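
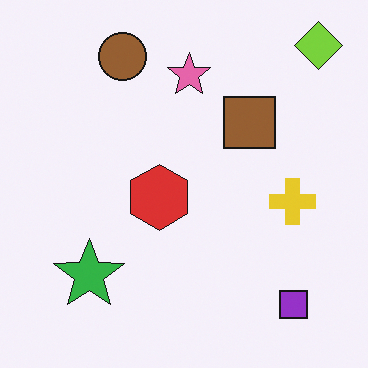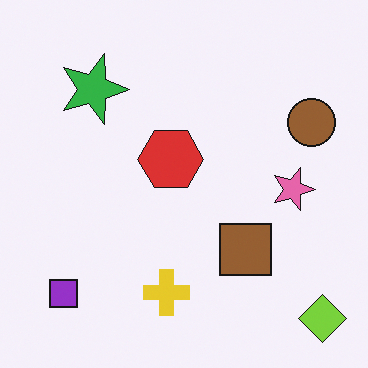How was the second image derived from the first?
The transformation is: rotated 90° clockwise.

The lime diamond sits in the top-right of the first image and the bottom-right of the second — consistent with a whole-image 90° clockwise rotation.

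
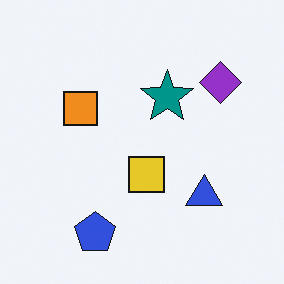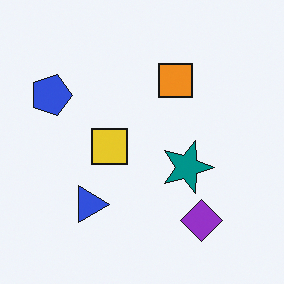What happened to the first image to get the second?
The image was rotated 90° clockwise.

The blue pentagon sits in the bottom of the first image and the left of the second — consistent with a whole-image 90° clockwise rotation.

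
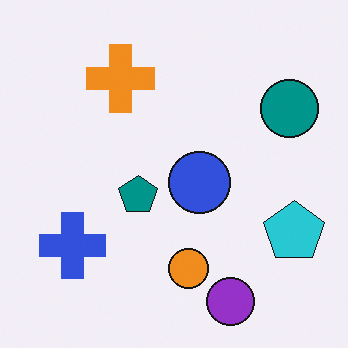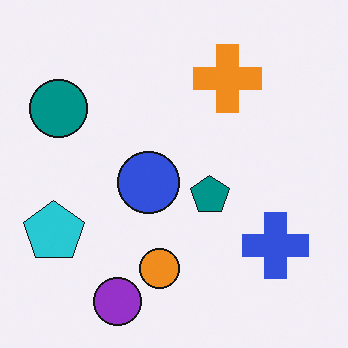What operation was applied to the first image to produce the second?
Flipped horizontally (left ↔ right).

The cyan pentagon is in the right of the first image and the left of the second — shapes on opposite sides of the vertical midline have swapped in a mirror flip.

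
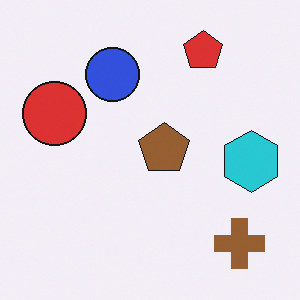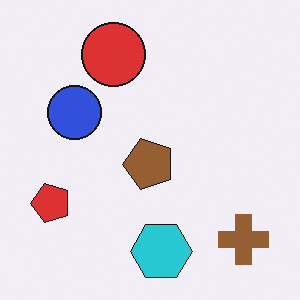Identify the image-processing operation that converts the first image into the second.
It was transposed (reflected across the top-left ↔ bottom-right diagonal).

Shapes have swapped their row and column positions — what was in the top-right is now in the bottom-left — a diagonal reflection.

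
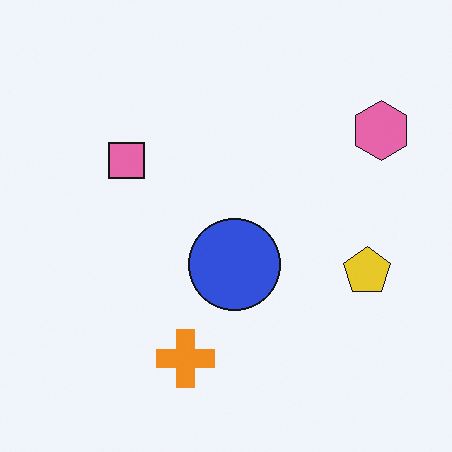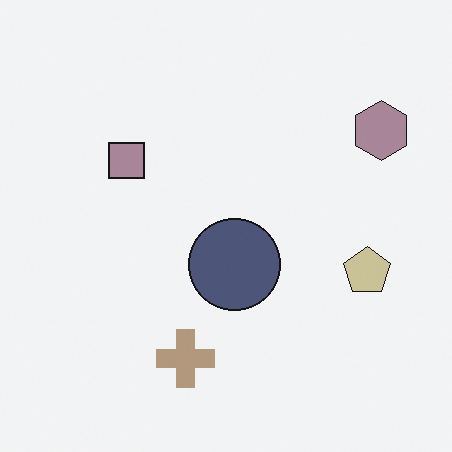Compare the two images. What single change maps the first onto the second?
The image was made much more muted (saturation change).

All colors are more muted and greyish — a global saturation change.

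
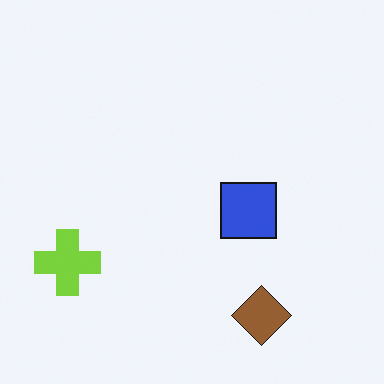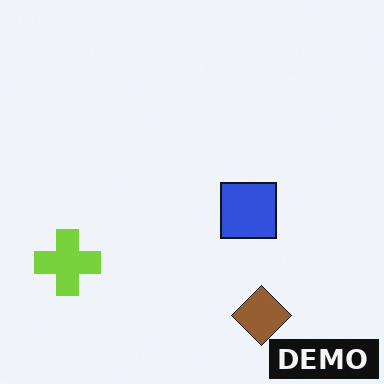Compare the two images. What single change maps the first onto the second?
The image was watermarked with the text "DEMO" in the lower-right corner.

A dark label reading "DEMO" appears in the lower-right corner.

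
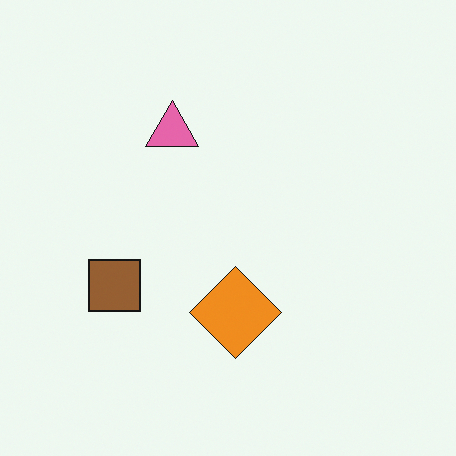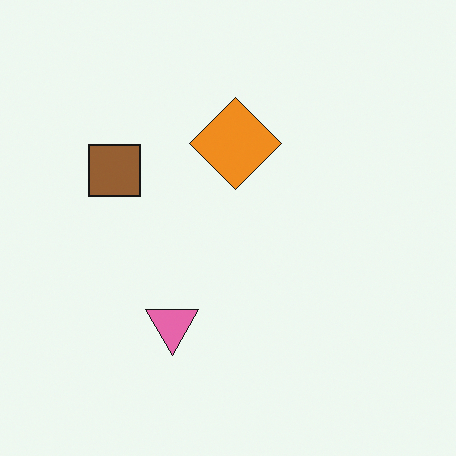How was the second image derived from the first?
The second image is the first flipped vertically (top ↔ bottom).

The pink triangle is in the top of the first image and the bottom of the second — shapes on opposite sides of the horizontal midline have swapped in a mirror flip.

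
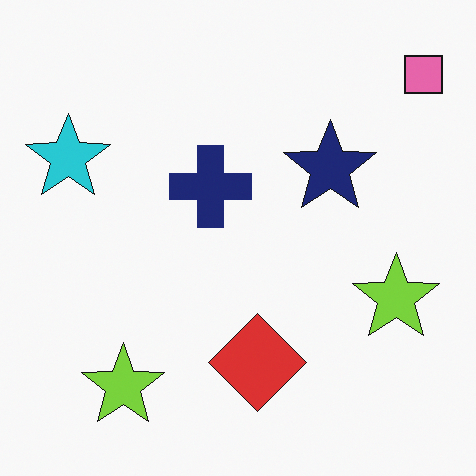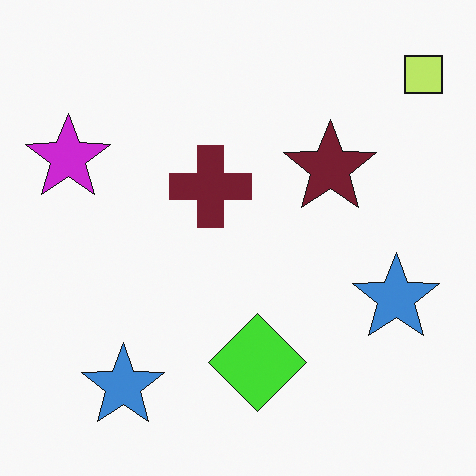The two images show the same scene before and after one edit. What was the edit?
This is the original image hue-shifted noticeably.

Every shape's color has rotated by the same amount around the hue wheel — a uniform hue shift.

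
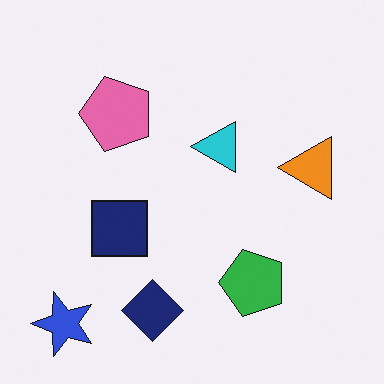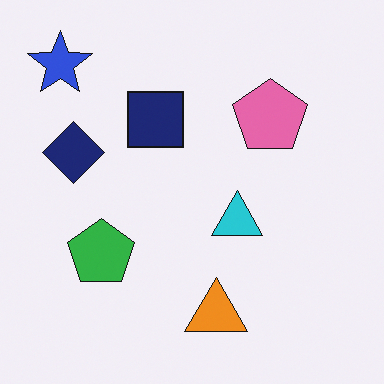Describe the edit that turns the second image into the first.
This is the original image rotated 90° counter-clockwise.

The blue star sits in the top-left of the second image and the bottom-left of the first — consistent with a whole-image 90° counter-clockwise rotation.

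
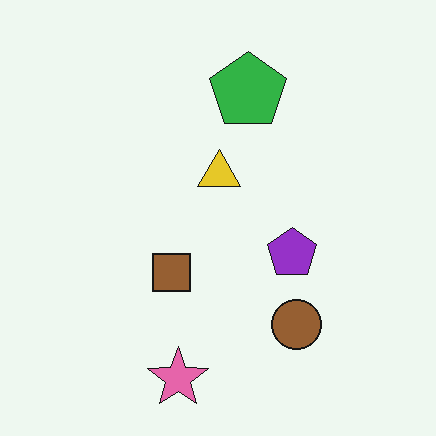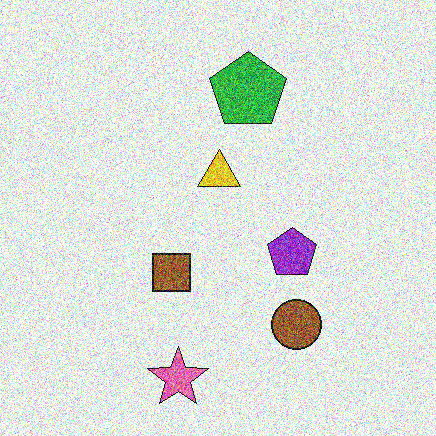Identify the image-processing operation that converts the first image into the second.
The transformation is: degraded with strong gaussian noise.

Random speckle covers the whole image, including the flat background.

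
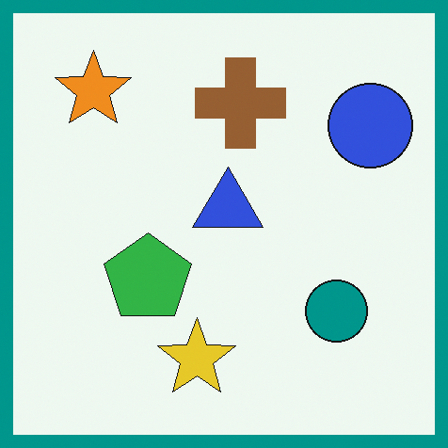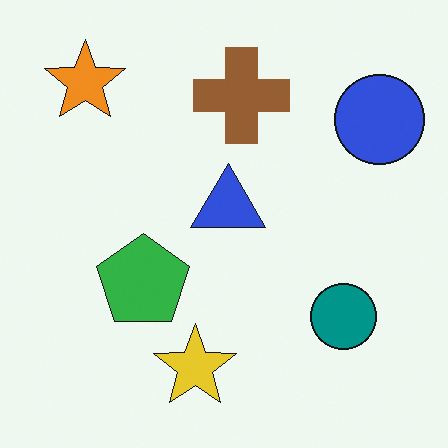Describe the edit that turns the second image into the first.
This is the original image framed with a teal border.

A solid teal frame runs around the edge of the first image, with the content slightly shrunk inside it.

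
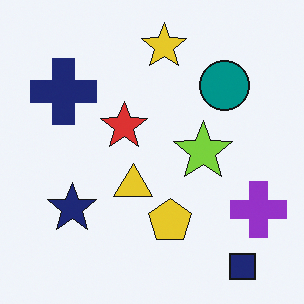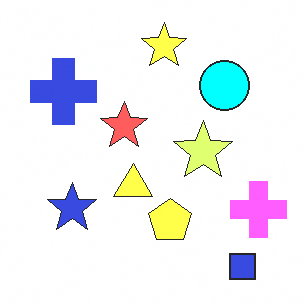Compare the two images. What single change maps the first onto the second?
The image was brightened a lot.

Every pixel — background and shapes alike — is uniformly brightened.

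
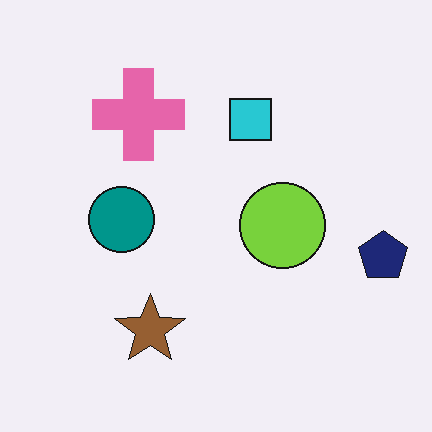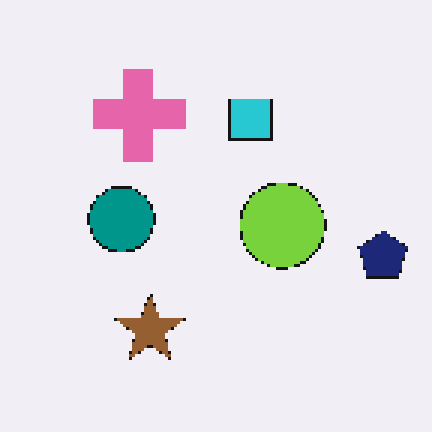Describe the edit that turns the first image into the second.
The transformation is: lightly pixelated (a mild mosaic effect).

Shapes are reduced to large square blocks; fine edges and outlines are lost — a downscale-then-upscale (mosaic) effect.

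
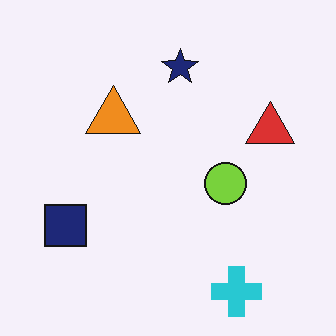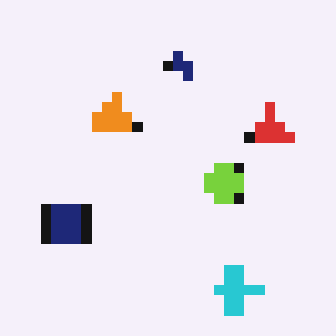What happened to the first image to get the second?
The image was coarsely pixelated.

Shapes are reduced to large square blocks; fine edges and outlines are lost — a downscale-then-upscale (mosaic) effect.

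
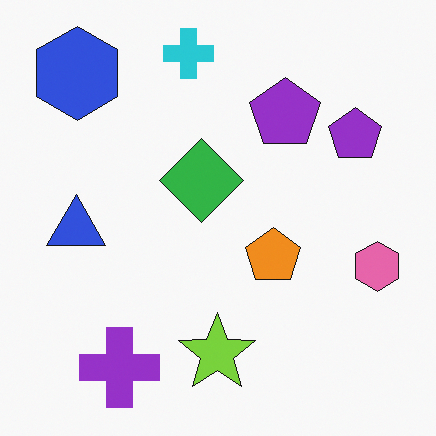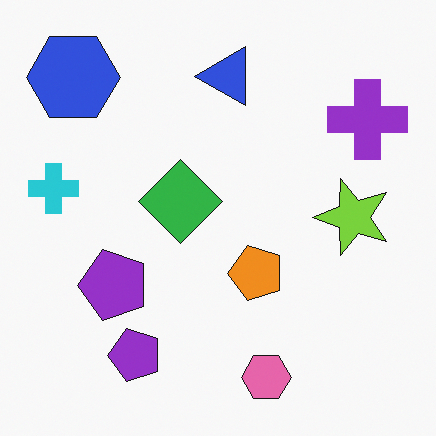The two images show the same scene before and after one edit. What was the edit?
The transformation is: transposed (reflected across the top-left ↔ bottom-right diagonal).

Shapes have swapped their row and column positions — what was in the top-right is now in the bottom-left — a diagonal reflection.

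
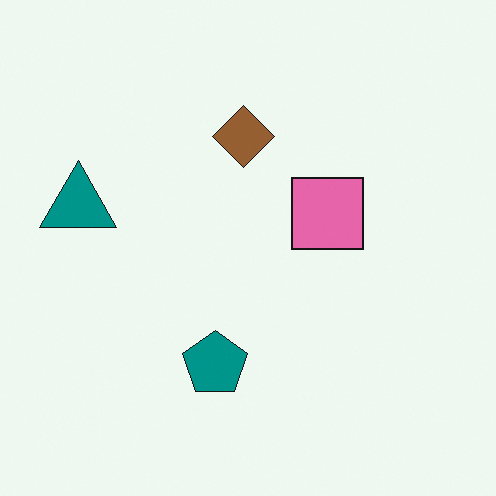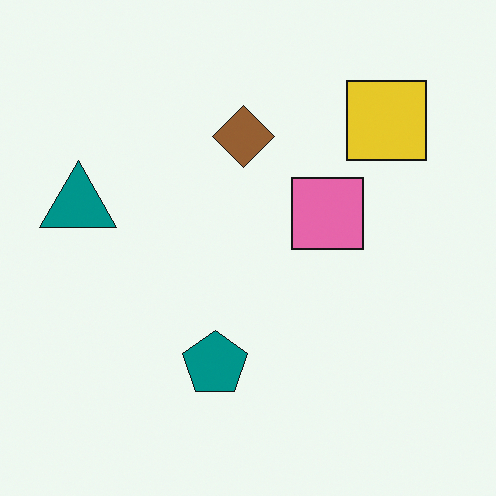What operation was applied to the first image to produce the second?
This is the original image overlaid with an additional yellow square.

A yellow square appears in the second image that is absent from the first.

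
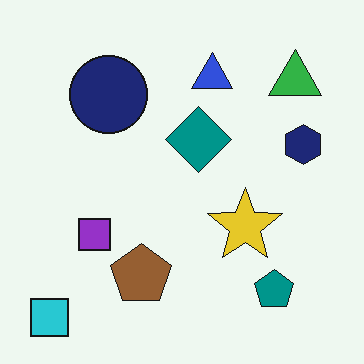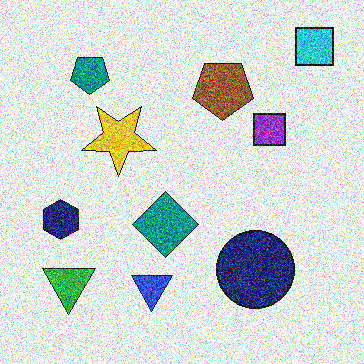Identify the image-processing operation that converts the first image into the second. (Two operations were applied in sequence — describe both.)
The transformation is: rotated 180°, then degraded with heavy additive noise.

The cyan square sits in the bottom-left of the first image and the top-right of the second — consistent with a whole-image 180° rotation. Random speckle covers the whole image, including the flat background.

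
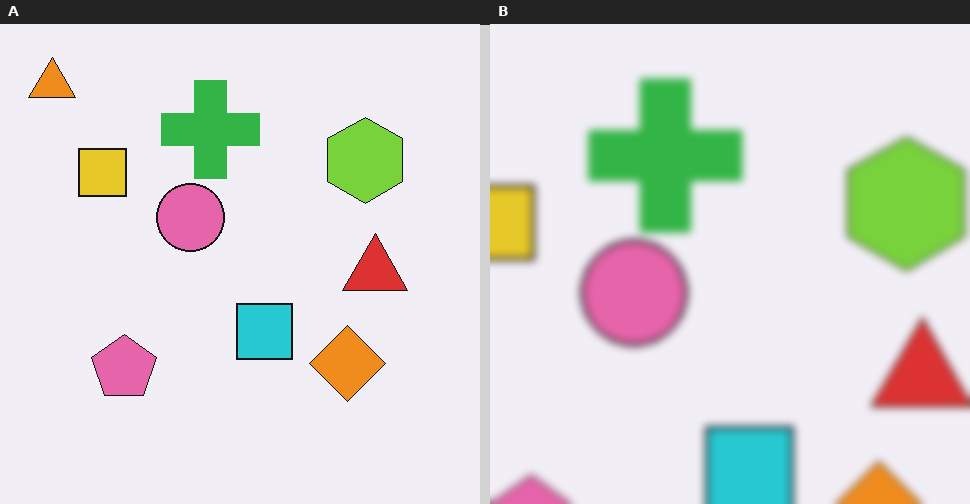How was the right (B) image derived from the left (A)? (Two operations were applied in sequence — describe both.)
The transformation is: cropped slightly and scaled back up, then moderately blurred.

The visible shapes are larger and the field of view is narrower; shapes near the original edges may be partly or wholly outside the frame — a crop-and-rescale. Shape edges and outlines are uniformly softened across the whole image.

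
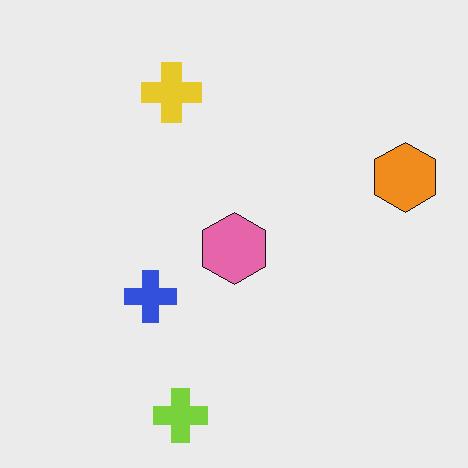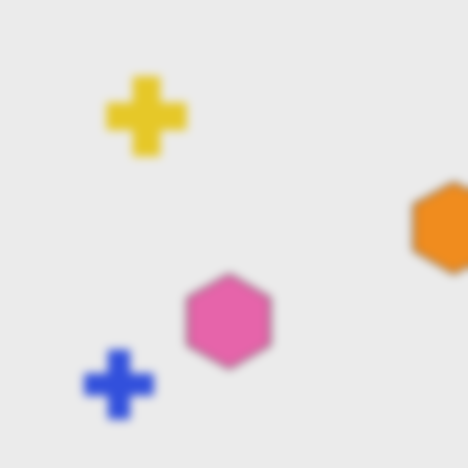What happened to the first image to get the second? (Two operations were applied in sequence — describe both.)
This is the original image cropped to a modestly smaller region and rescaled, then moderately blurred.

The visible shapes are larger and the field of view is narrower; shapes near the original edges may be partly or wholly outside the frame — a crop-and-rescale. Shape edges and outlines are uniformly softened across the whole image.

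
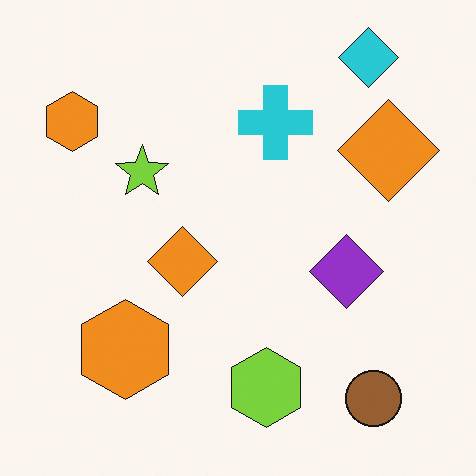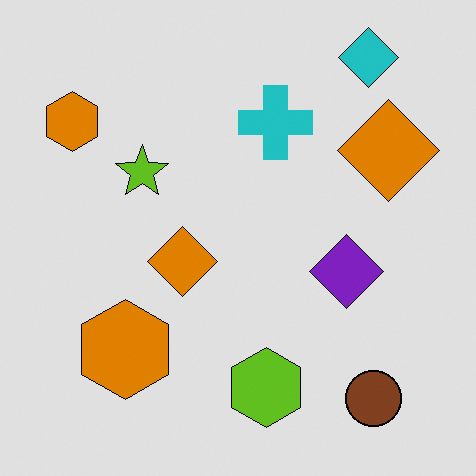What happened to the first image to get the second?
The transformation is: moderately posterized.

Each flat color has snapped to a coarser quantized level — most visibly, the near-white background has dropped to a flat grey.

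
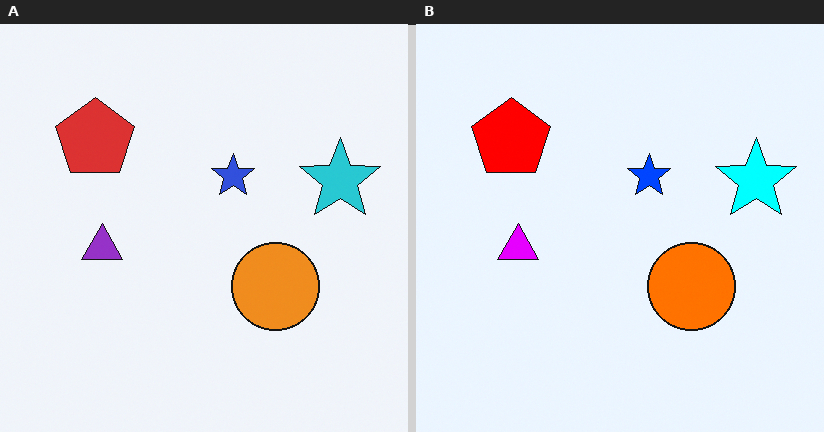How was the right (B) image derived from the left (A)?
The transformation is: made much more vivid (saturation change).

All colors are more vivid — a global saturation change.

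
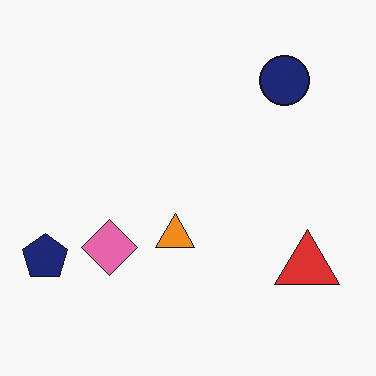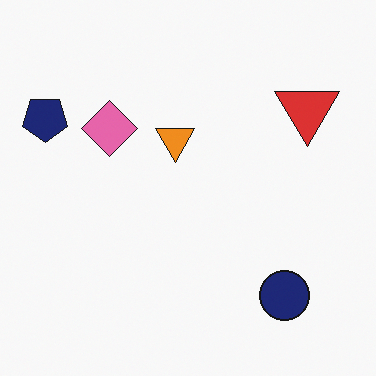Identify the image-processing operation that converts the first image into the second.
The transformation is: flipped vertically (top ↔ bottom).

The navy circle is in the top-right of the first image and the bottom-right of the second — shapes on opposite sides of the horizontal midline have swapped in a mirror flip.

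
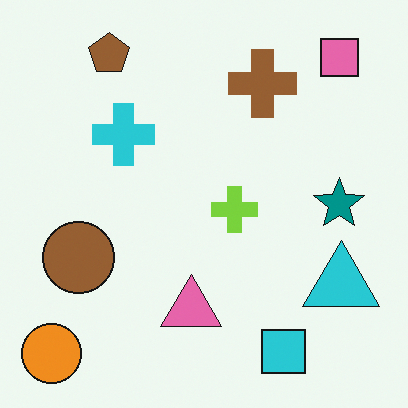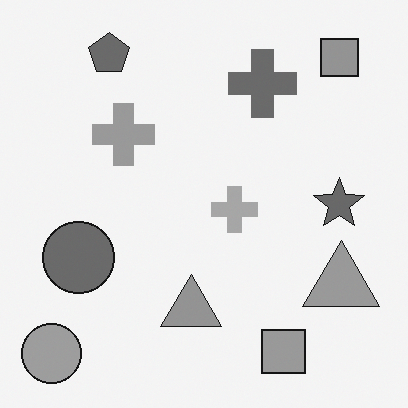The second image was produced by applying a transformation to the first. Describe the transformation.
The transformation is: converted to grayscale.

All color is removed — every shape is now a shade of grey.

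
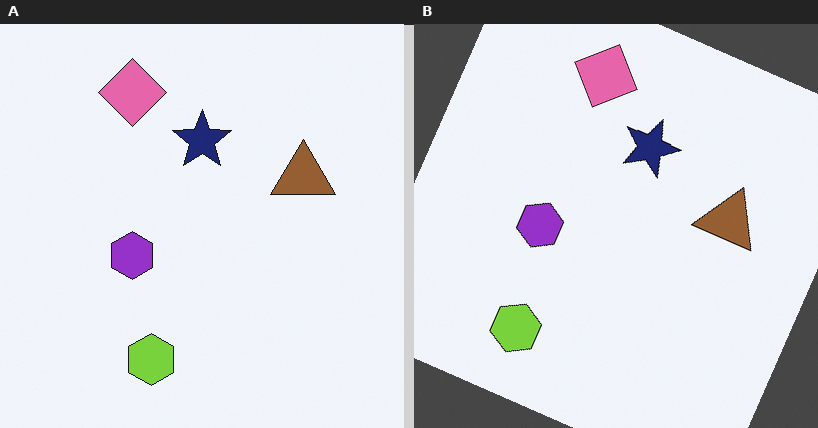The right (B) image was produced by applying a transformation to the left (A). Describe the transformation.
This is the original image rotated clockwise by a moderate amount.

Every shape is tilted by the same angle and the image corners show triangular fill wedges — a whole-image rotation by a non-right angle.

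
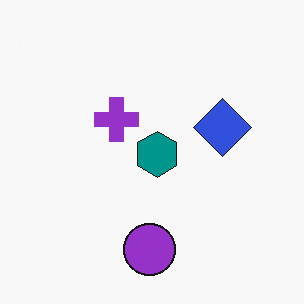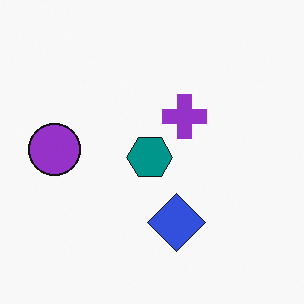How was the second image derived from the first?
Rotated 90° clockwise.

The purple circle sits in the bottom of the first image and the left of the second — consistent with a whole-image 90° clockwise rotation.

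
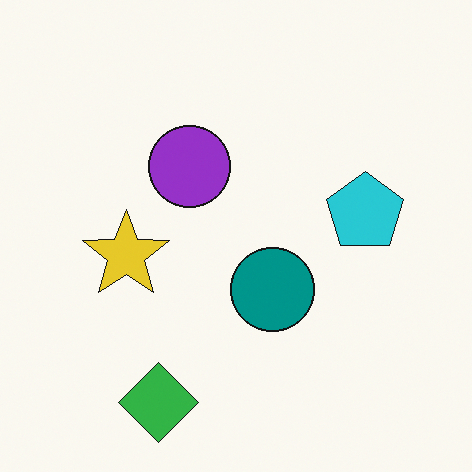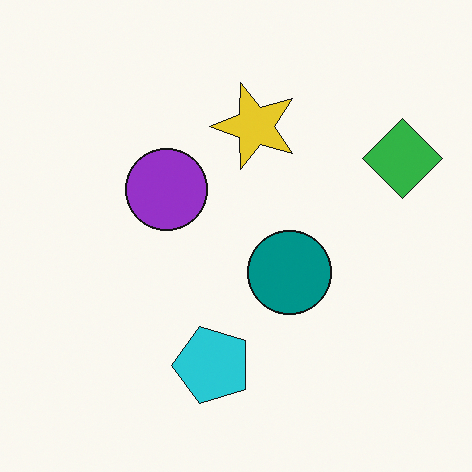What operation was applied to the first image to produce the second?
The image was transposed (reflected across the top-left ↔ bottom-right diagonal).

Shapes have swapped their row and column positions — what was in the top-right is now in the bottom-left — a diagonal reflection.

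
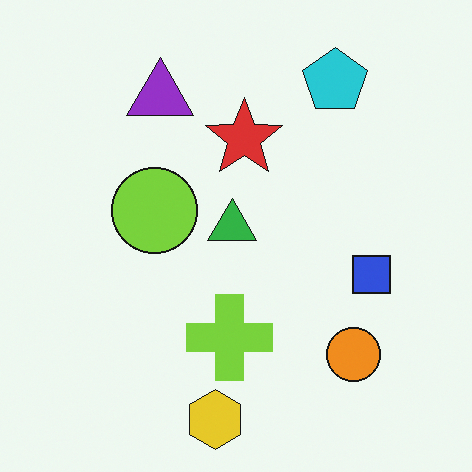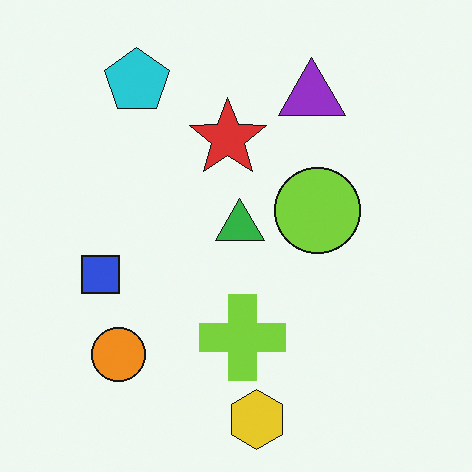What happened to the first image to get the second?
The transformation is: flipped horizontally (left ↔ right).

The blue square is in the right of the first image and the left of the second — shapes on opposite sides of the vertical midline have swapped in a mirror flip.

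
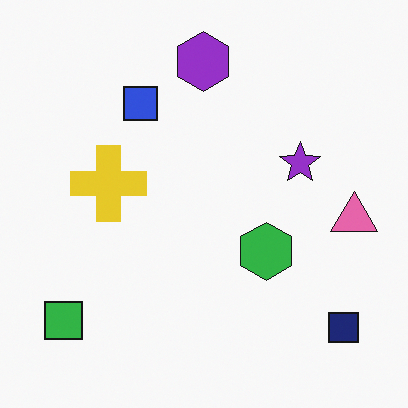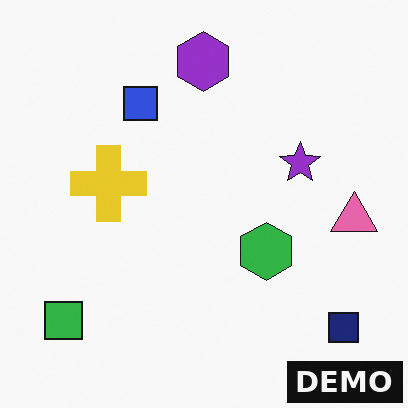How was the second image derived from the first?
The transformation is: watermarked with the text "DEMO" in the lower-right corner.

A dark label reading "DEMO" appears in the lower-right corner.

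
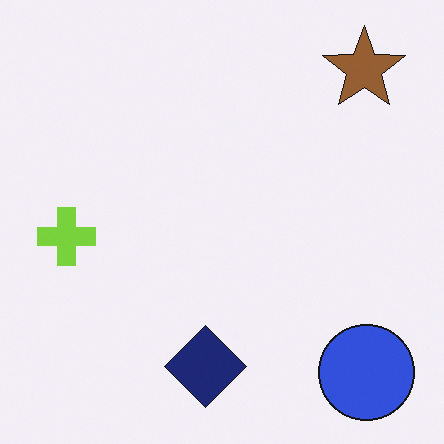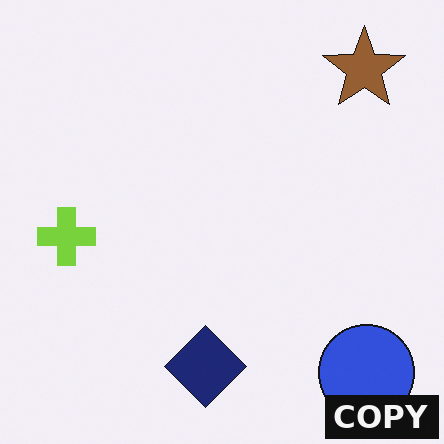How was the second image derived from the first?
The second image is the first watermarked with the text "COPY" in the lower-right corner.

A dark label reading "COPY" appears in the lower-right corner.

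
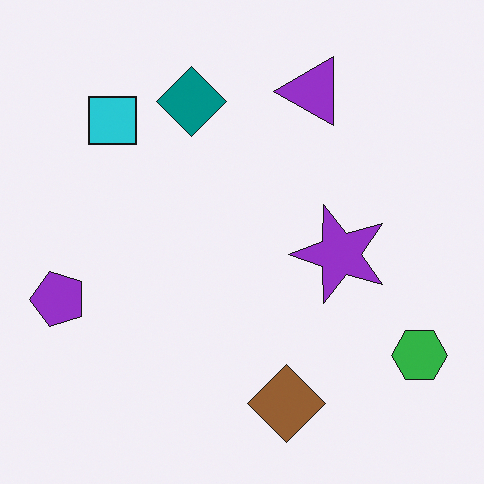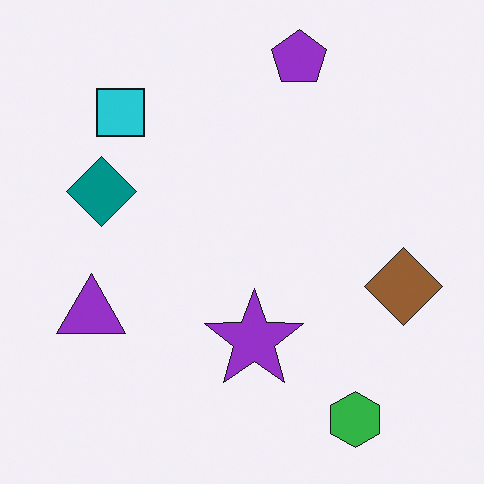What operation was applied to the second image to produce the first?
The first image is the second transposed (reflected across the top-left ↔ bottom-right diagonal).

Shapes have swapped their row and column positions — what was in the top-right is now in the bottom-left — a diagonal reflection.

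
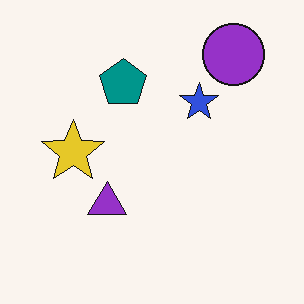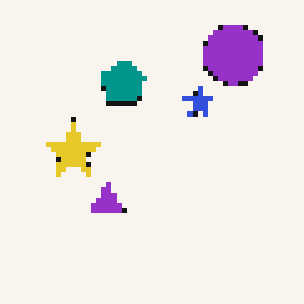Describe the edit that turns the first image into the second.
It was lightly pixelated (a mild mosaic effect).

Shapes are reduced to large square blocks; fine edges and outlines are lost — a downscale-then-upscale (mosaic) effect.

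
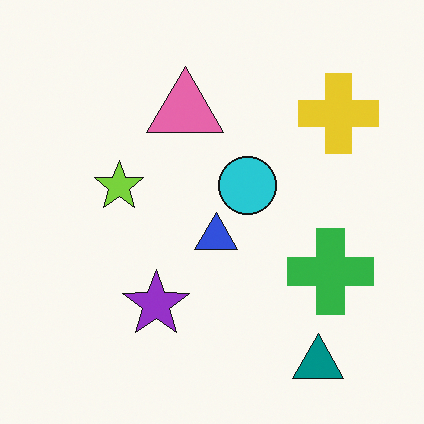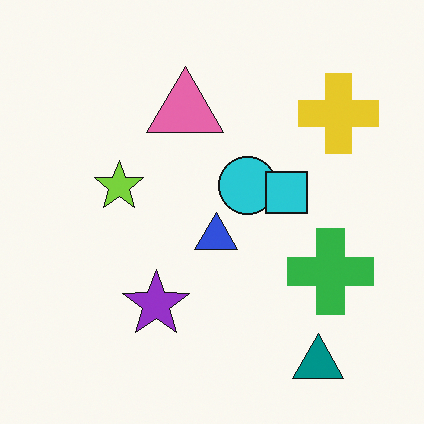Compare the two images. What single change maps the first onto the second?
The second image is the first overlaid with an additional cyan square.

A cyan square appears in the second image that is absent from the first.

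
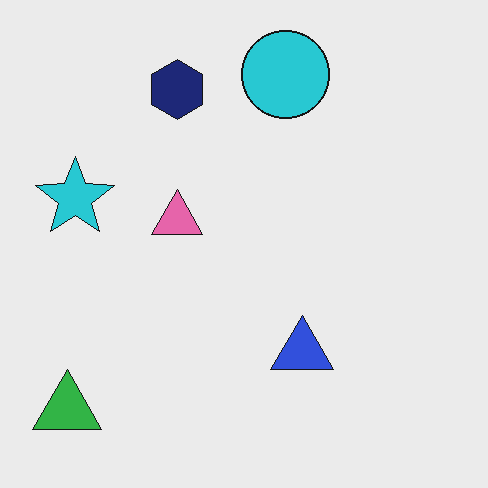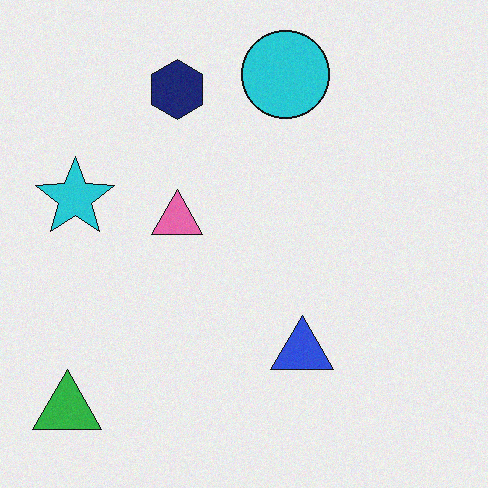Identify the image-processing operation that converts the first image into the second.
It was degraded with subtle gaussian noise.

Random speckle covers the whole image, including the flat background.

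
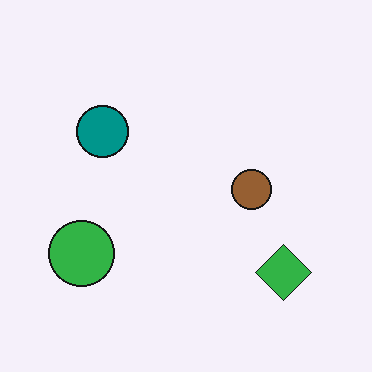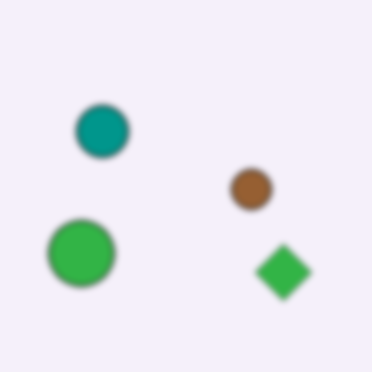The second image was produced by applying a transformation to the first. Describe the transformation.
The image was noticeably gaussian-blurred.

Shape edges and outlines are uniformly softened across the whole image.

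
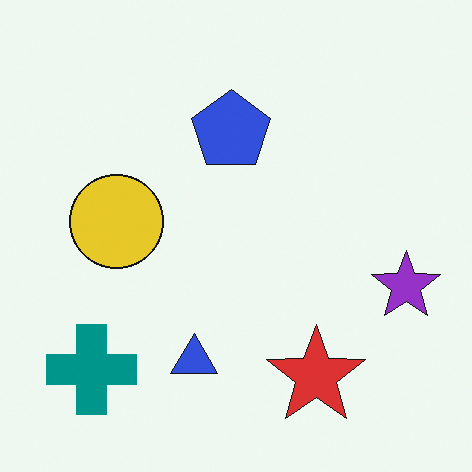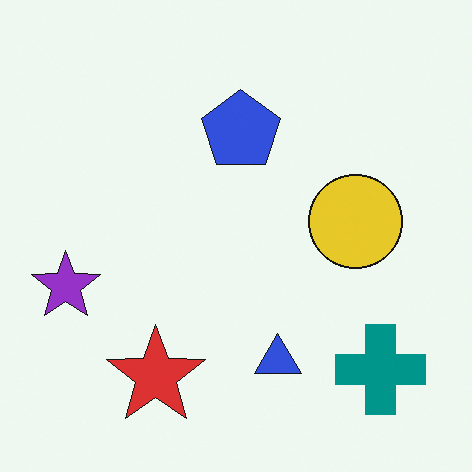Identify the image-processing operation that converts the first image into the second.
It was flipped horizontally (left ↔ right).

The purple star is in the right of the first image and the left of the second — shapes on opposite sides of the vertical midline have swapped in a mirror flip.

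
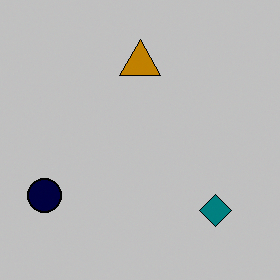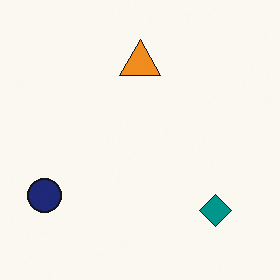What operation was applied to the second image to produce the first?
The transformation is: aggressively posterized.

Each flat color has snapped to a coarser quantized level — most visibly, the near-white background has dropped to a flat grey.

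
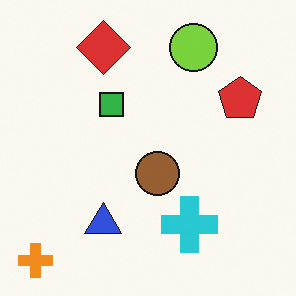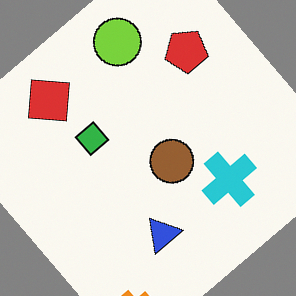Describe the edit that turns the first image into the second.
Rotated counter-clockwise by a large amount — several tens of degrees.

Every shape is tilted by the same angle and the image corners show triangular fill wedges — a whole-image rotation by a non-right angle.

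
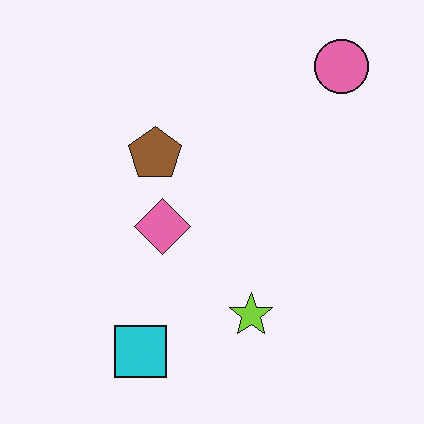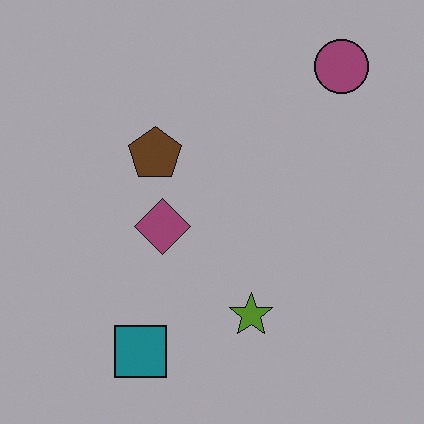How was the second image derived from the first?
The second image is the first substantially darkened.

Every pixel — background and shapes alike — is uniformly darkened.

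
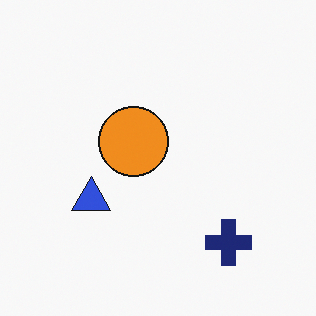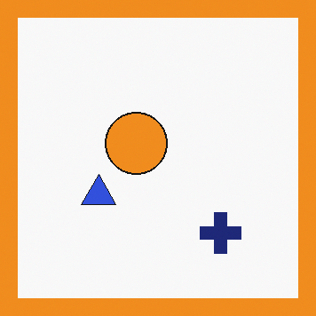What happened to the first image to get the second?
Framed with a orange border.

A solid orange frame runs around the edge of the second image, with the content slightly shrunk inside it.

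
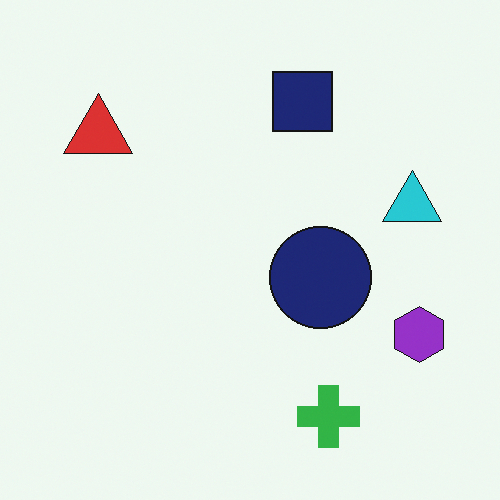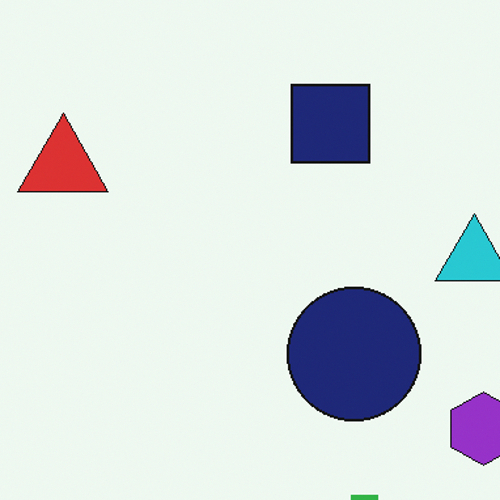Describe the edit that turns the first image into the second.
The transformation is: cropped to a modestly smaller region and rescaled.

The visible shapes are larger and the field of view is narrower; shapes near the original edges may be partly or wholly outside the frame — a crop-and-rescale.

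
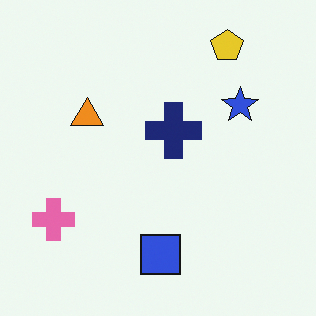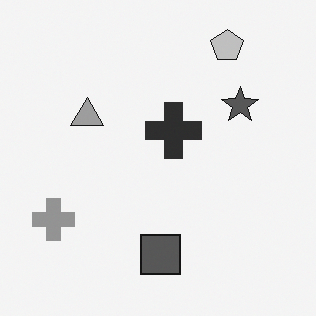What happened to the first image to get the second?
This is the original image converted to grayscale.

All color is removed — every shape is now a shade of grey.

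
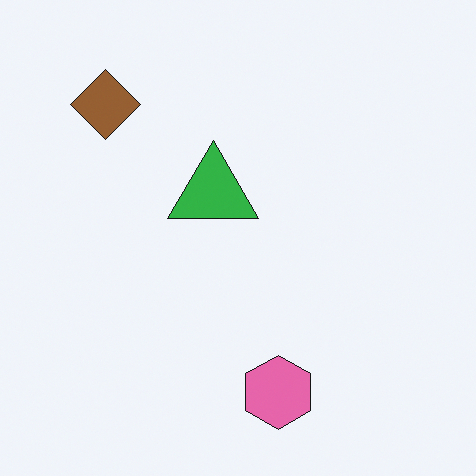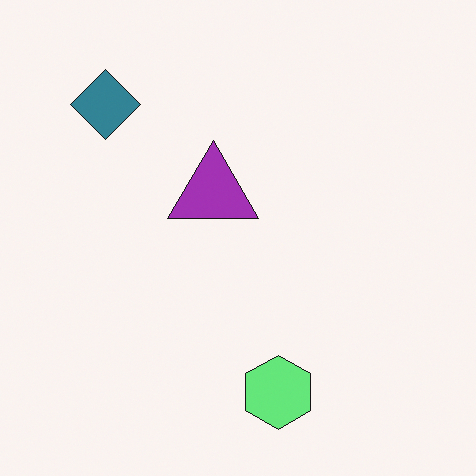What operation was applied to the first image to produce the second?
This is the original image hue-shifted by a large amount.

Every shape's color has rotated by the same amount around the hue wheel — a uniform hue shift.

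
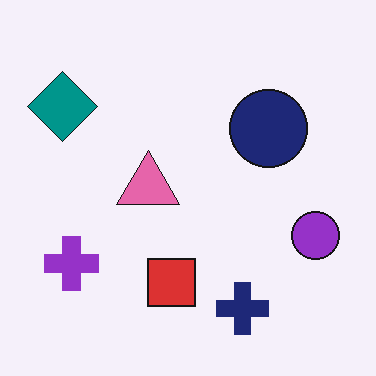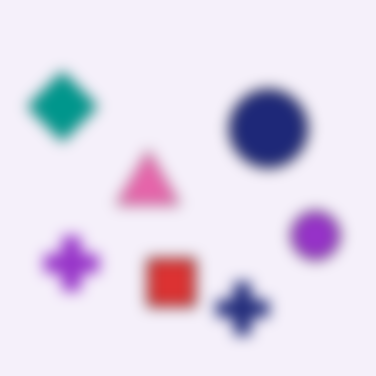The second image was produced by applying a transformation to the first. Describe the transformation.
It was strongly gaussian-blurred.

Shape edges and outlines are uniformly softened across the whole image.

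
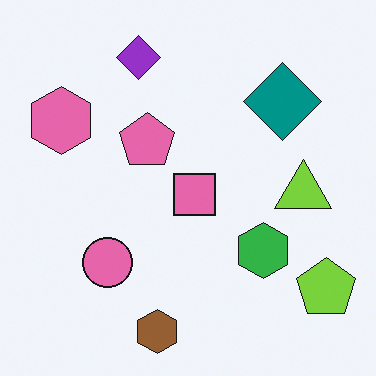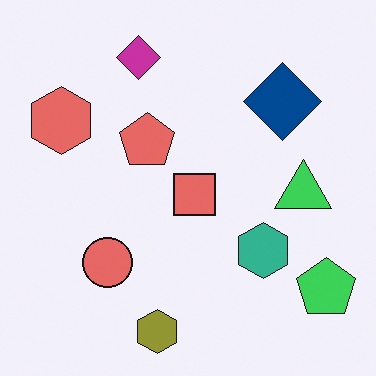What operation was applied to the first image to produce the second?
This is the original image hue-shifted slightly.

Every shape's color has rotated by the same amount around the hue wheel — a uniform hue shift.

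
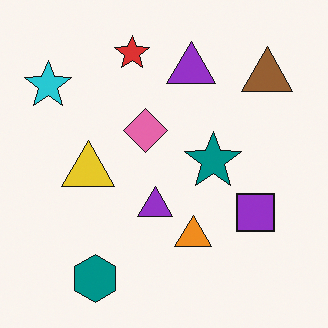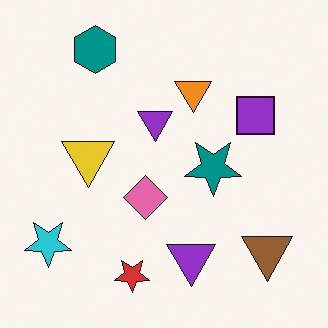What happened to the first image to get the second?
It was flipped vertically (top ↔ bottom).

The teal hexagon is in the bottom-left of the first image and the top-left of the second — shapes on opposite sides of the horizontal midline have swapped in a mirror flip.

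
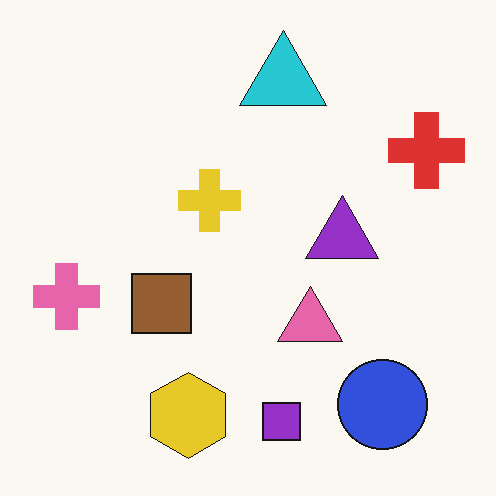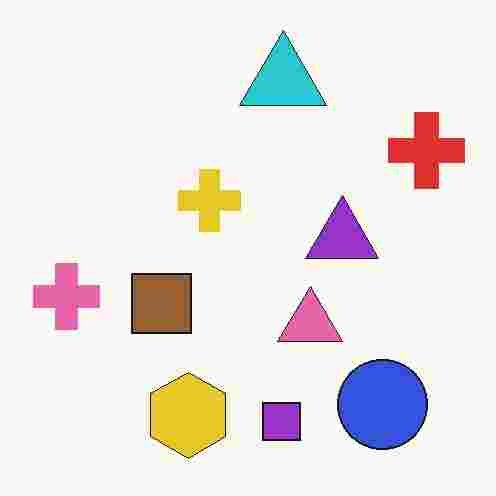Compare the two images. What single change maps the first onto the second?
It was degraded with heavy JPEG compression.

Blocky 8×8 compression artifacts appear around shape edges and the flat background shows ringing — characteristic JPEG degradation.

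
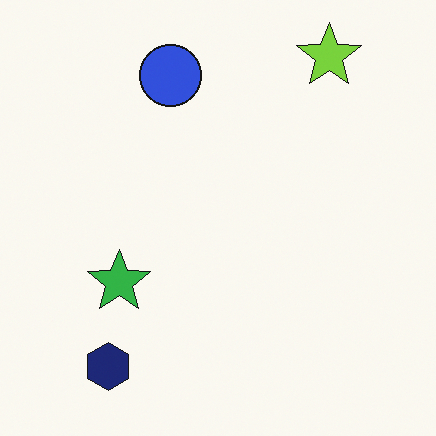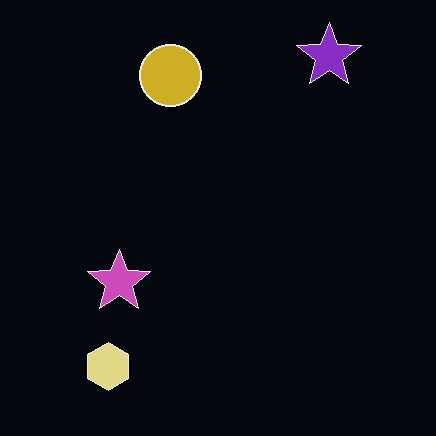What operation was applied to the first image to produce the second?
Color-inverted (negative).

The light background has become dark and every shape's color is its complement — a photographic negative.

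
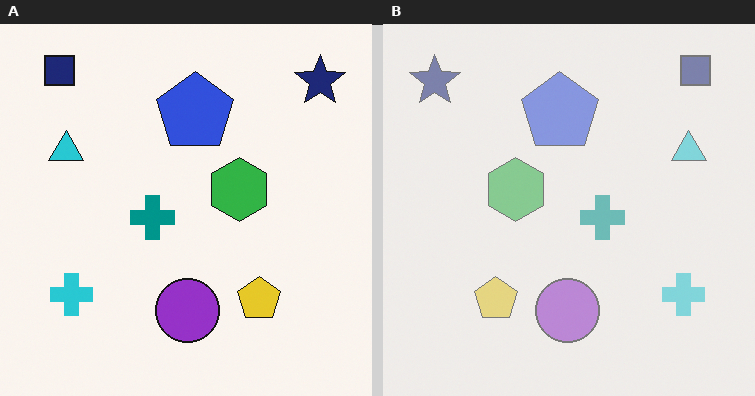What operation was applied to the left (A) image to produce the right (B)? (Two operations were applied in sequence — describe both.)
The image was flipped horizontally (left ↔ right), then washed out (contrast reduced).

The navy star is in the top-right of the left (A) image and the top-left of the right (B) — shapes on opposite sides of the vertical midline have swapped in a mirror flip. Tones are pushed toward mid-grey across the whole image — a global contrast change.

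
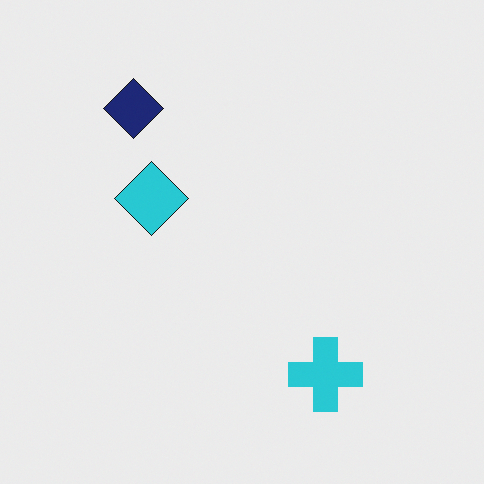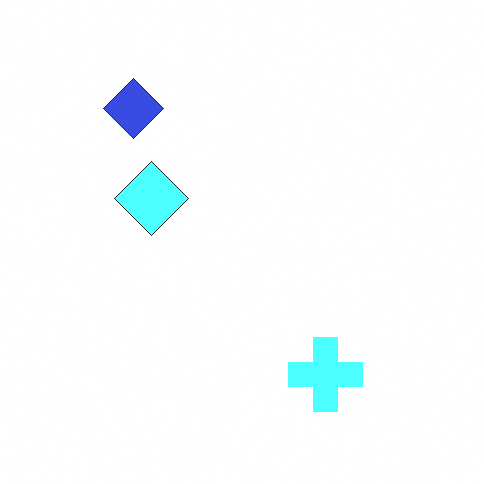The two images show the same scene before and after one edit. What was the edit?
The image was substantially brightened.

Every pixel — background and shapes alike — is uniformly brightened.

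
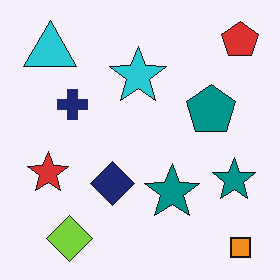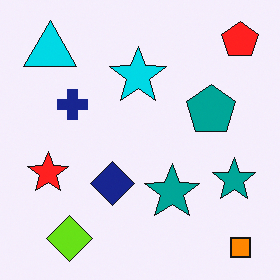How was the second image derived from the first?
The transformation is: slightly oversaturated.

All colors are more vivid — a global saturation change.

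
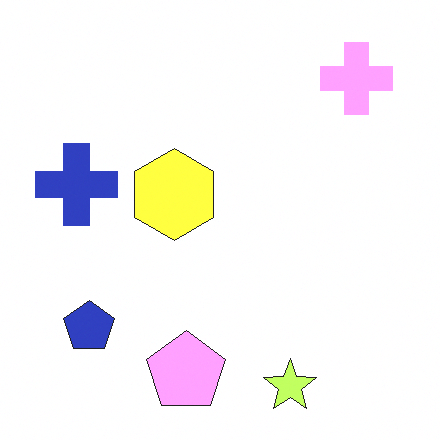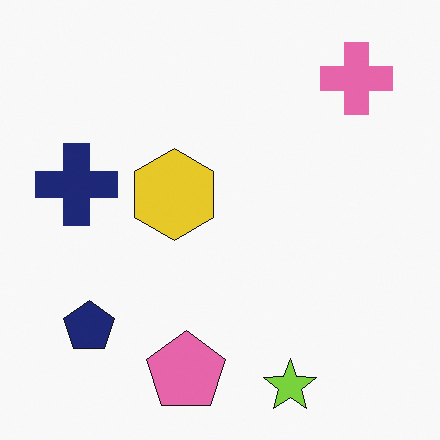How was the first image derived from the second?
The first image is the second substantially brightened.

Every pixel — background and shapes alike — is uniformly brightened.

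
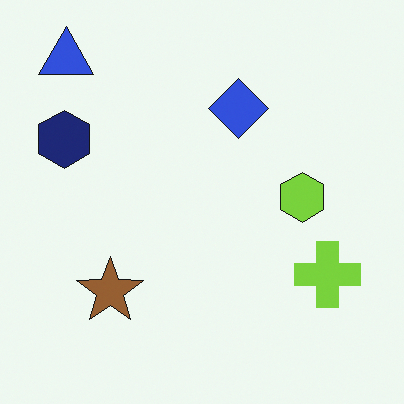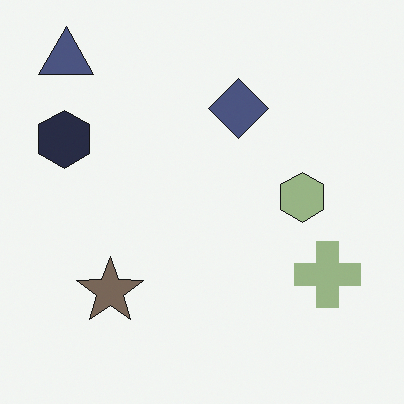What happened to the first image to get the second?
The image was made much more muted (saturation change).

All colors are more muted and greyish — a global saturation change.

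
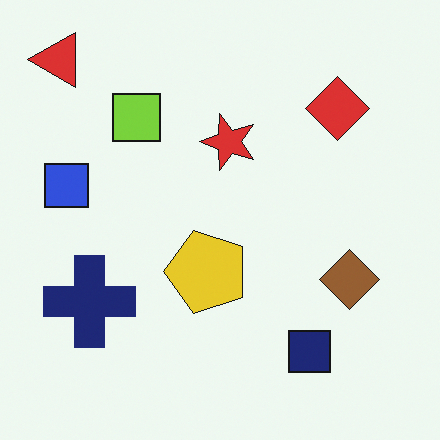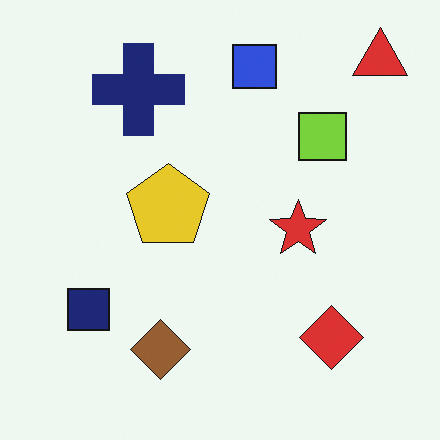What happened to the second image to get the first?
This is the original image rotated 90° counter-clockwise.

The red triangle sits in the top-right of the second image and the top-left of the first — consistent with a whole-image 90° counter-clockwise rotation.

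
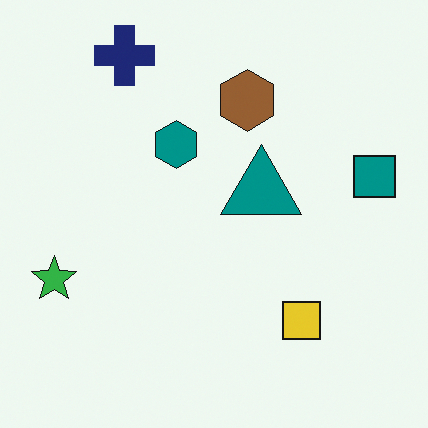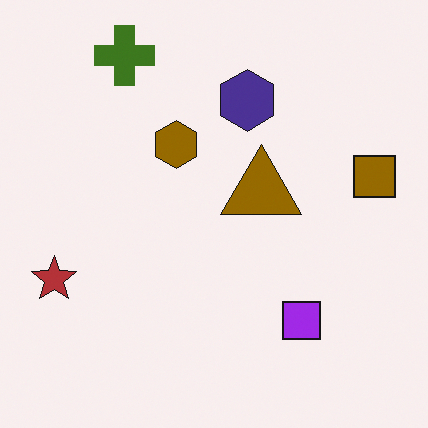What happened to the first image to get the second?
Hue-shifted through roughly half the color wheel.

Every shape's color has rotated by the same amount around the hue wheel — a uniform hue shift.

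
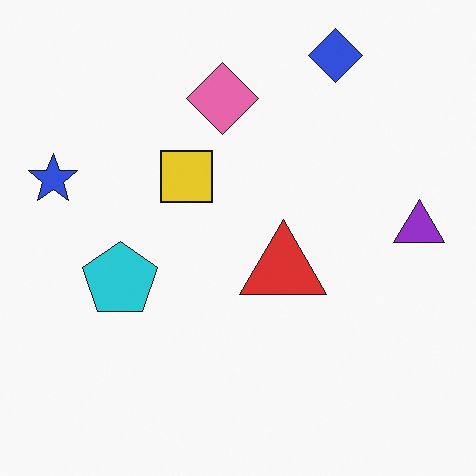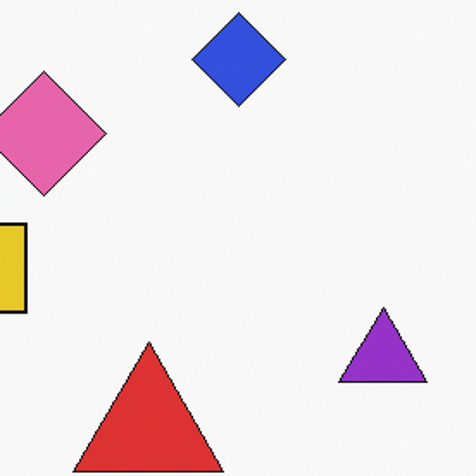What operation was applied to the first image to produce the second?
The image was cropped tightly and scaled back up.

The visible shapes are larger and the field of view is narrower; shapes near the original edges may be partly or wholly outside the frame — a crop-and-rescale.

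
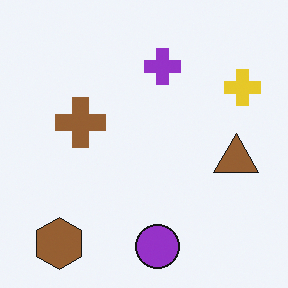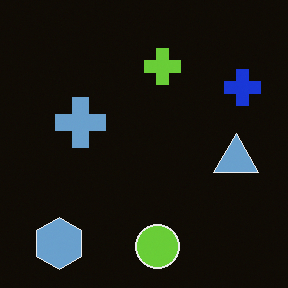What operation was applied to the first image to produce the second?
The second image is the first color-inverted (negative).

The light background has become dark and every shape's color is its complement — a photographic negative.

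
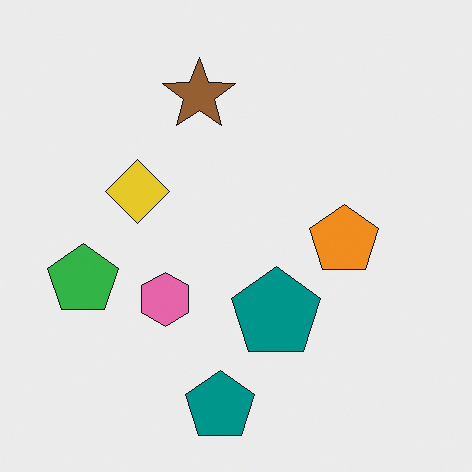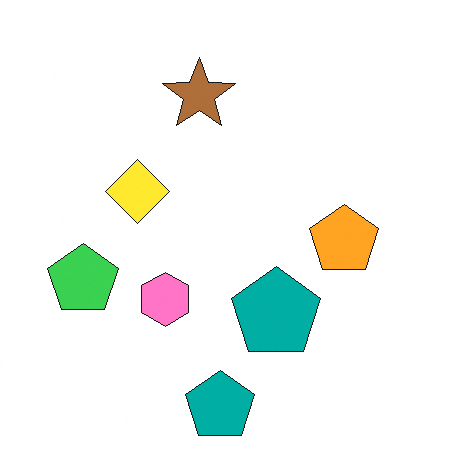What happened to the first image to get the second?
The image was slightly brightened.

Every pixel — background and shapes alike — is uniformly brightened.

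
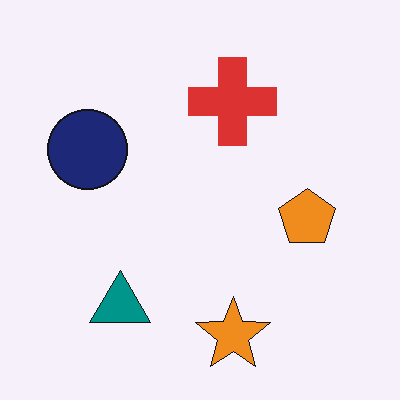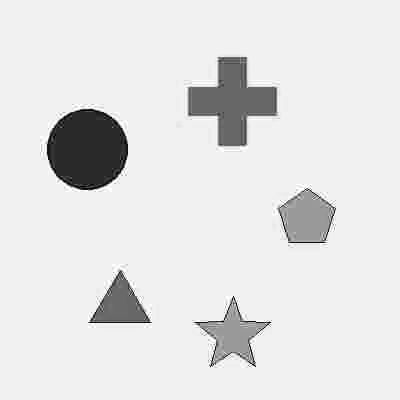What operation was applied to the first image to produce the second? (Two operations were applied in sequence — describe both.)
The second image is the first heavily JPEG-compressed with obvious blocking artifacts, then converted to grayscale.

Blocky 8×8 compression artifacts appear around shape edges and the flat background shows ringing — characteristic JPEG degradation. All color is removed — every shape is now a shade of grey.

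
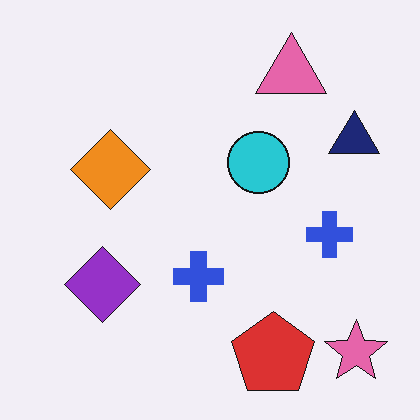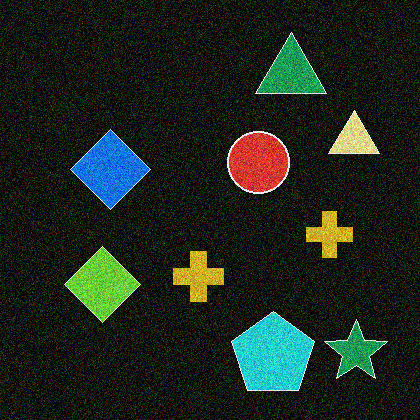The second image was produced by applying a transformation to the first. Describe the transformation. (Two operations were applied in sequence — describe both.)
It was degraded with moderate additive noise, then color-inverted (negative).

Random speckle covers the whole image, including the flat background. The light background has become dark and every shape's color is its complement — a photographic negative.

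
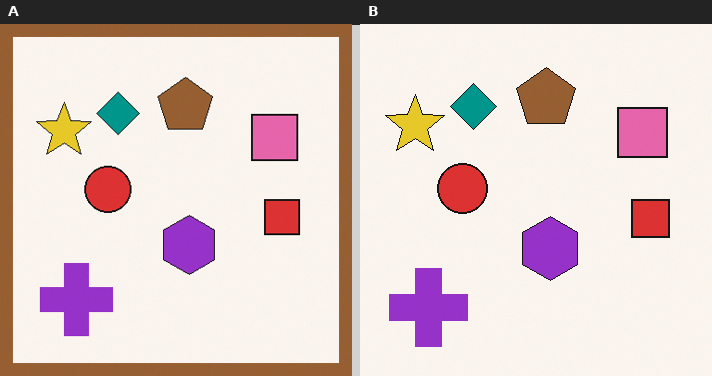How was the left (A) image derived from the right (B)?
The transformation is: framed with a brown border.

A solid brown frame runs around the edge of the left (A) image, with the content slightly shrunk inside it.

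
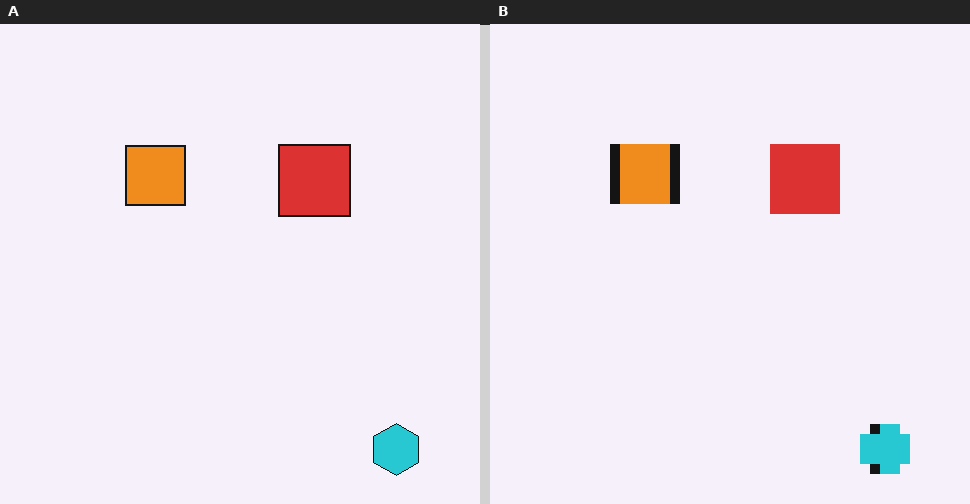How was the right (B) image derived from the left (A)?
The right (B) image is the left (A) heavily pixelated into large blocks.

Shapes are reduced to large square blocks; fine edges and outlines are lost — a downscale-then-upscale (mosaic) effect.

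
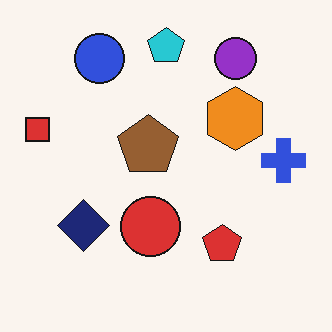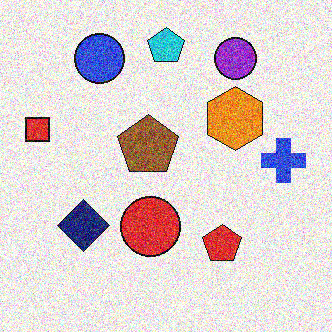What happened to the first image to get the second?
It was degraded with strong gaussian noise.

Random speckle covers the whole image, including the flat background.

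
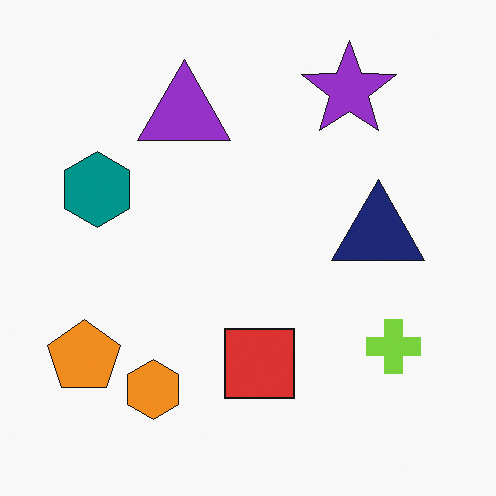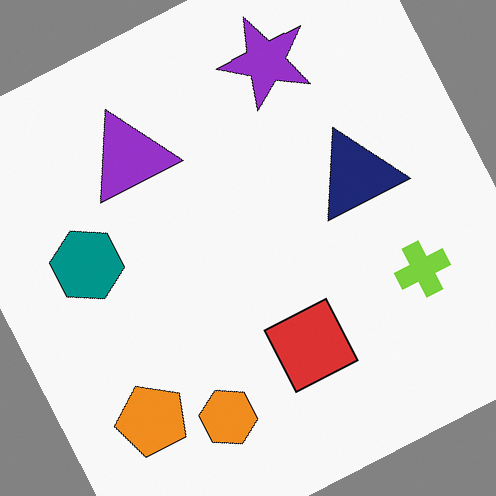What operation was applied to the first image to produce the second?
The transformation is: rotated counter-clockwise by a clearly visible amount.

Every shape is tilted by the same angle and the image corners show triangular fill wedges — a whole-image rotation by a non-right angle.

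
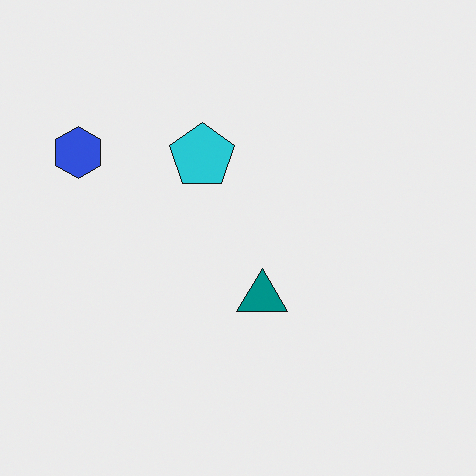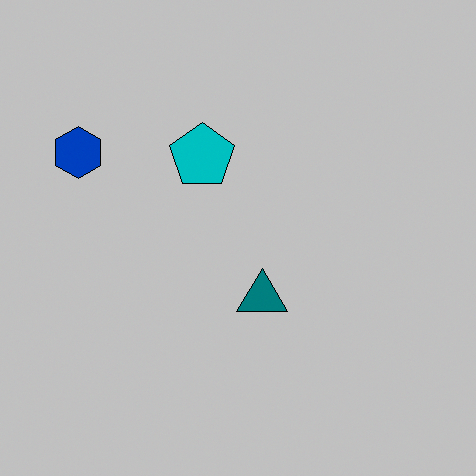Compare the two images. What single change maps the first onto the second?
It was heavily posterized to just a handful of flat colors.

Each flat color has snapped to a coarser quantized level — most visibly, the near-white background has dropped to a flat grey.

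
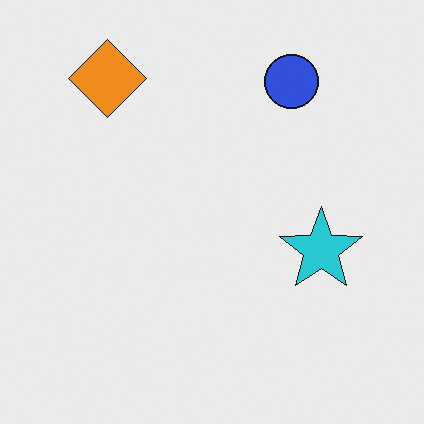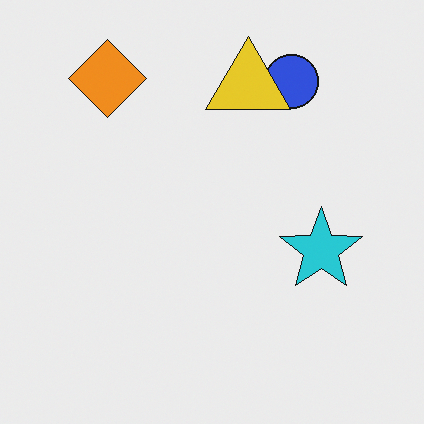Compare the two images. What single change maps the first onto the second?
This is the original image overlaid with an additional yellow triangle.

A yellow triangle appears in the second image that is absent from the first.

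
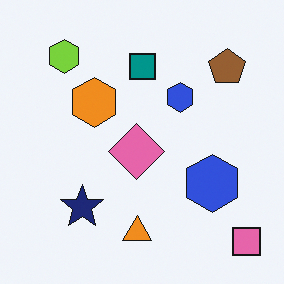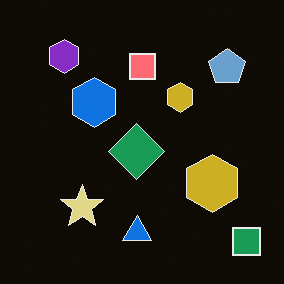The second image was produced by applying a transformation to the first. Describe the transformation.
The image was color-inverted (negative).

The light background has become dark and every shape's color is its complement — a photographic negative.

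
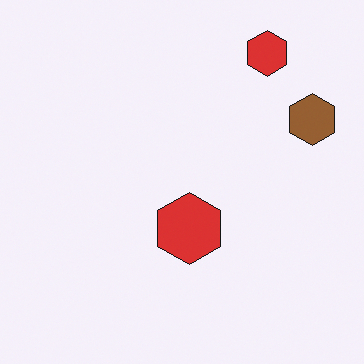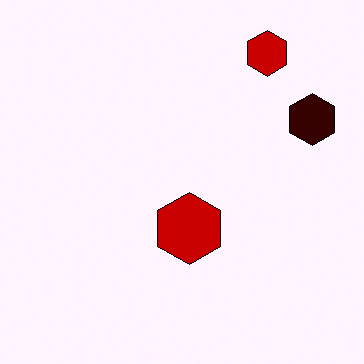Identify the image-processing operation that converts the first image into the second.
The transformation is: boosted in contrast.

Tones are pushed away from mid-grey across the whole image — a global contrast change.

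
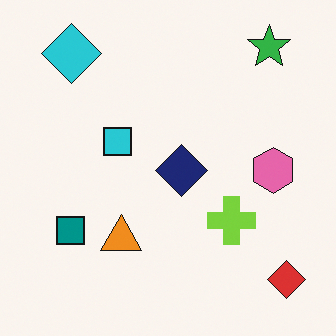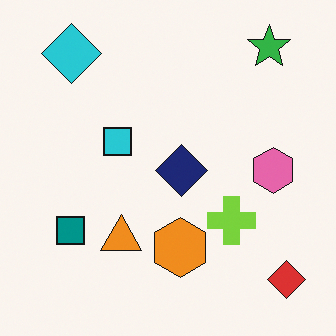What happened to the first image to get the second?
The image was overlaid with an additional orange hexagon.

An orange hexagon appears in the second image that is absent from the first.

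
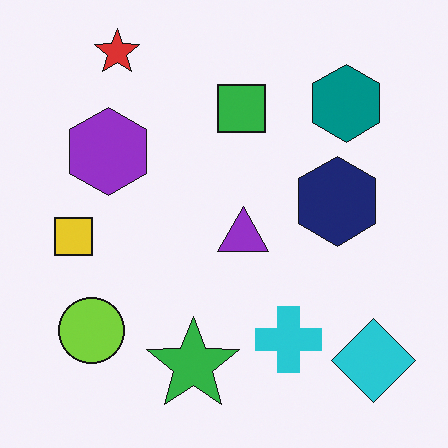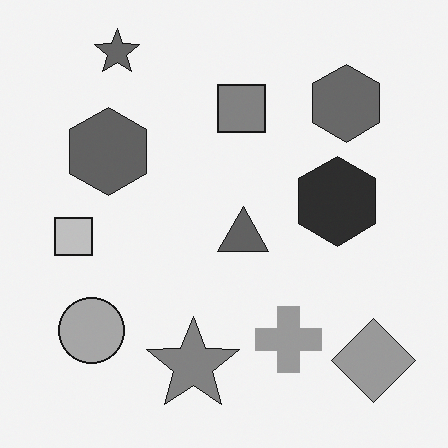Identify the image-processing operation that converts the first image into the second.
It was converted to grayscale.

All color is removed — every shape is now a shade of grey.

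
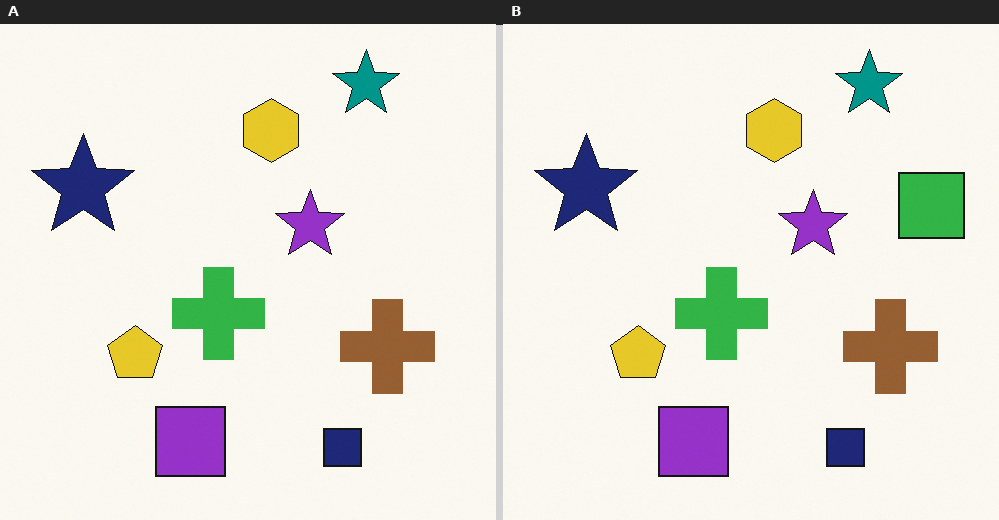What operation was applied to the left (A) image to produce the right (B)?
The transformation is: overlaid with an additional green square.

A green square appears in the right (B) image that is absent from the left (A).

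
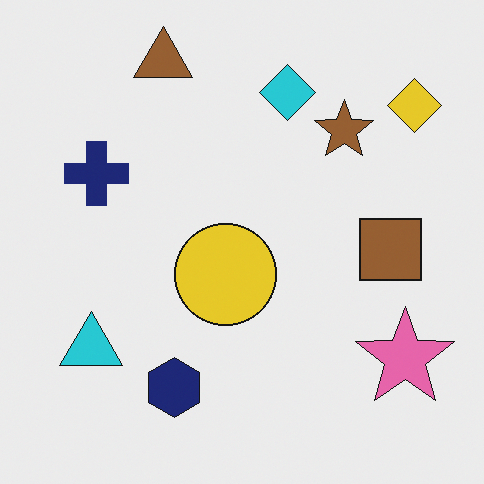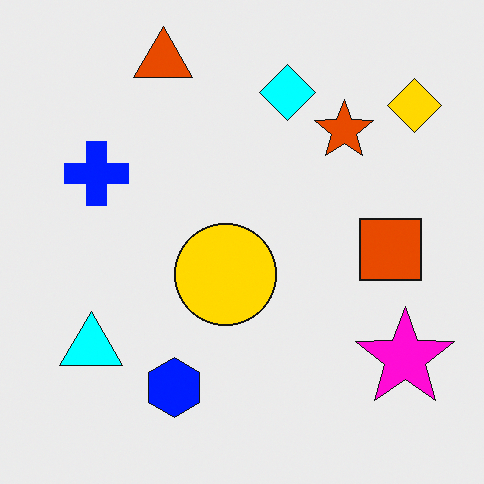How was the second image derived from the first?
The transformation is: heavily oversaturated.

All colors are more vivid — a global saturation change.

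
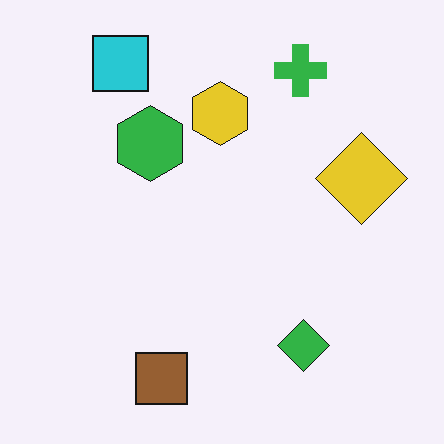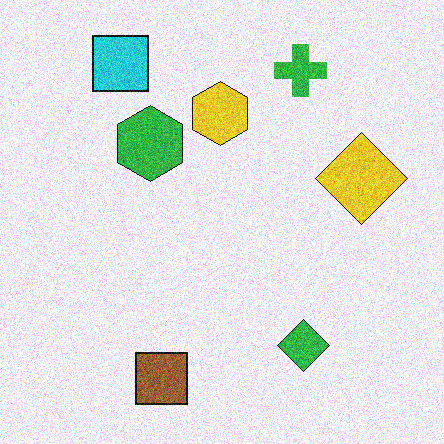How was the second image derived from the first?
This is the original image degraded with visible gaussian noise.

Random speckle covers the whole image, including the flat background.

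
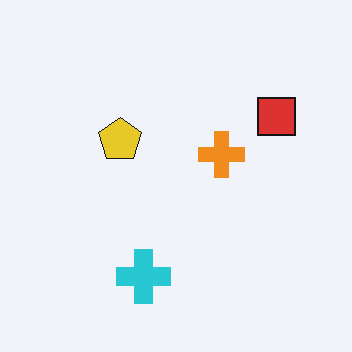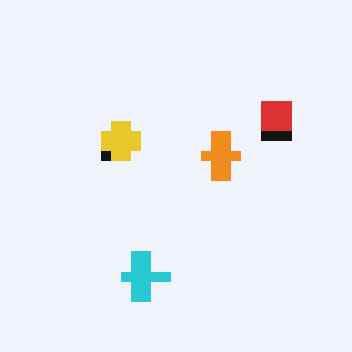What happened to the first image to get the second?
The image was coarsely pixelated.

Shapes are reduced to large square blocks; fine edges and outlines are lost — a downscale-then-upscale (mosaic) effect.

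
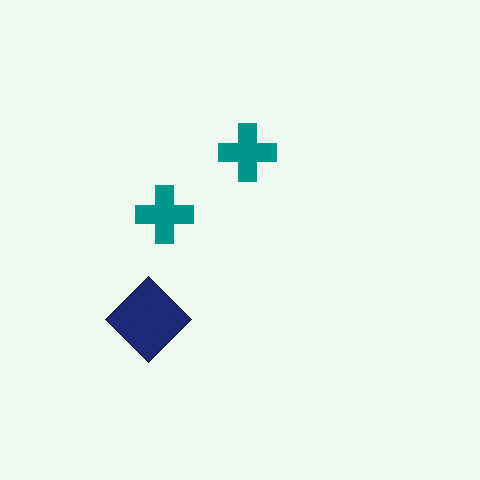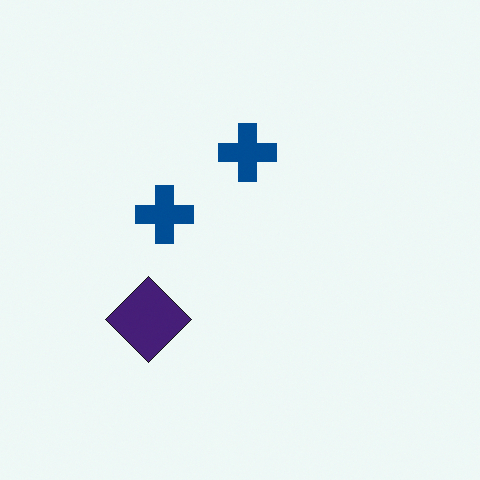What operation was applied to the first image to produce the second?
It was hue-shifted by a small amount.

Every shape's color has rotated by the same amount around the hue wheel — a uniform hue shift.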